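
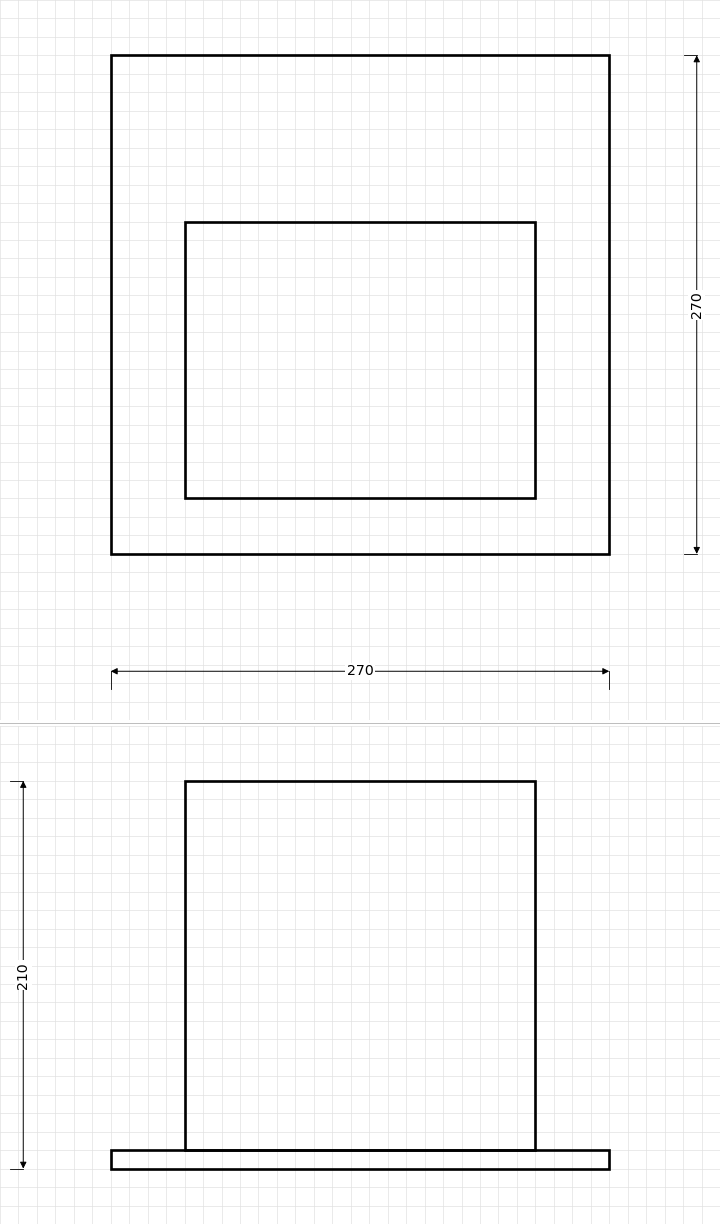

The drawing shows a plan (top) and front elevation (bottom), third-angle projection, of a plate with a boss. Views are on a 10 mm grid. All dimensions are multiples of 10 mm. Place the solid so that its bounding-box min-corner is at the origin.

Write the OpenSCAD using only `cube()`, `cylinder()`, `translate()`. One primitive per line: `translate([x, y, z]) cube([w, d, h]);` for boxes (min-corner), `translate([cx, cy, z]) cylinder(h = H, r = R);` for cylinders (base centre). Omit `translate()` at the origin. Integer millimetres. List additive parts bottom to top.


cube([270, 270, 10]);
translate([40, 30, 10]) cube([190, 150, 200]);


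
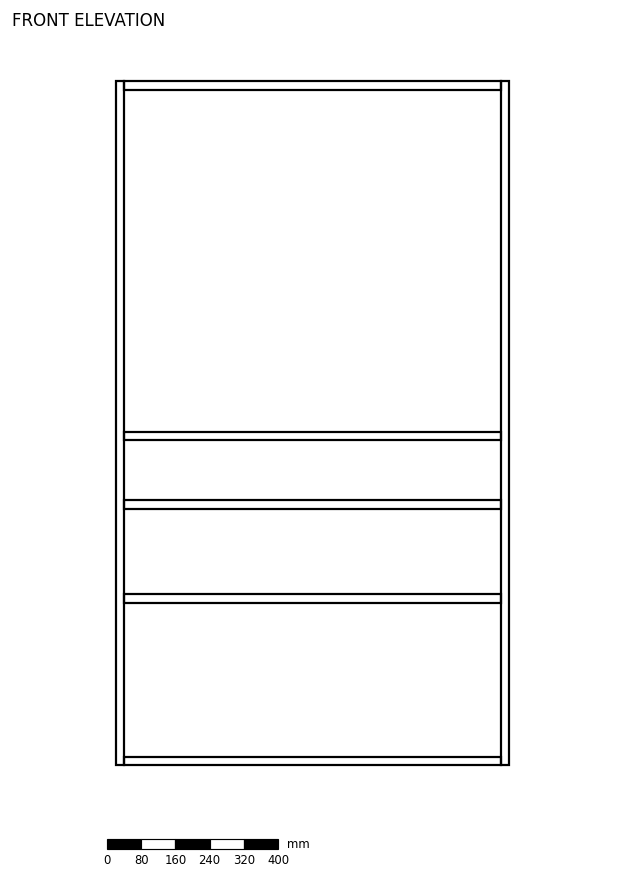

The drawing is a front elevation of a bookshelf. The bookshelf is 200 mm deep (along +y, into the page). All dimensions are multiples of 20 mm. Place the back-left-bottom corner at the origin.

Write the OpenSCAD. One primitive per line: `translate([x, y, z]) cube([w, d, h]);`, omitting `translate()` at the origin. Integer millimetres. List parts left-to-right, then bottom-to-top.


cube([20, 200, 1600]);
translate([20, 0, 0]) cube([880, 200, 20]);
translate([20, 0, 380]) cube([880, 200, 20]);
translate([20, 0, 600]) cube([880, 200, 20]);
translate([20, 0, 760]) cube([880, 200, 20]);
translate([20, 0, 1580]) cube([880, 200, 20]);
translate([900, 0, 0]) cube([20, 200, 1600]);


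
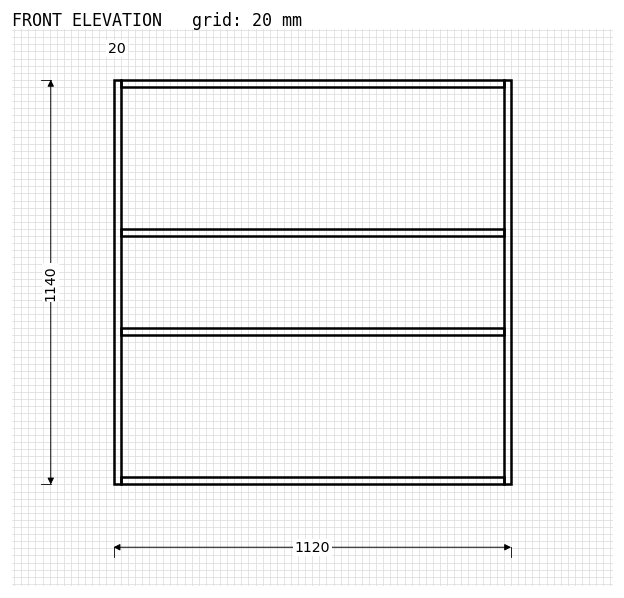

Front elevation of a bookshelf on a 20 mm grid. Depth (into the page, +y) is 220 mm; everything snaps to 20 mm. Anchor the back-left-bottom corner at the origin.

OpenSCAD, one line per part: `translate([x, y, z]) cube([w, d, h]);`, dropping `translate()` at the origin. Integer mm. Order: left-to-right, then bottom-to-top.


cube([20, 220, 1140]);
translate([20, 0, 0]) cube([1080, 220, 20]);
translate([20, 0, 420]) cube([1080, 220, 20]);
translate([20, 0, 700]) cube([1080, 220, 20]);
translate([20, 0, 1120]) cube([1080, 220, 20]);
translate([1100, 0, 0]) cube([20, 220, 1140]);


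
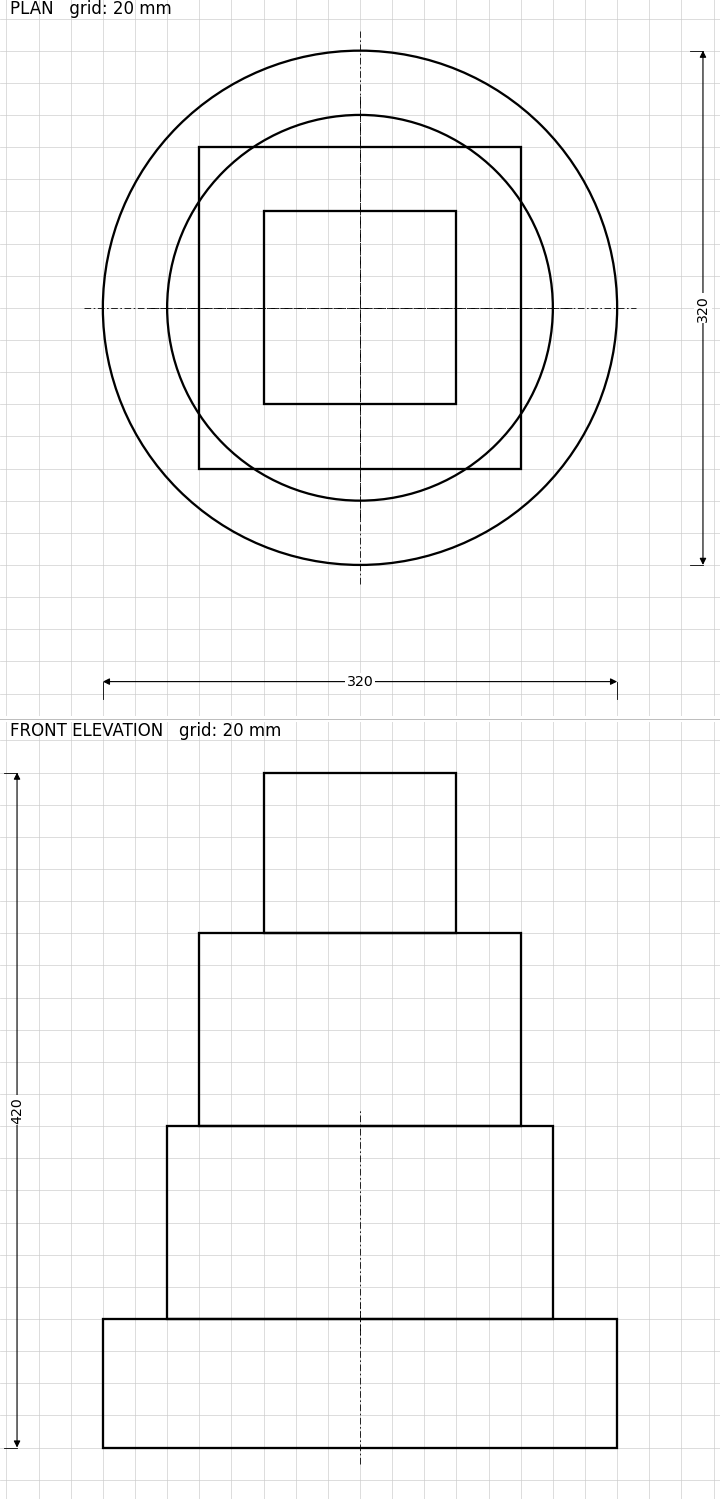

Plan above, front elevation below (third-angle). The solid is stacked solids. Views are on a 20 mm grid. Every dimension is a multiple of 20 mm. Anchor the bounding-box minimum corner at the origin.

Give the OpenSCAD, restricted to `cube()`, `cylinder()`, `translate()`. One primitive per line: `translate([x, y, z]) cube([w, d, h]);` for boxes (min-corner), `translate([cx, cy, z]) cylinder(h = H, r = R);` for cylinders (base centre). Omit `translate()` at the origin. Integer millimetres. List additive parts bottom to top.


translate([160, 160, 0]) cylinder(h = 80, r = 160);
translate([160, 160, 80]) cylinder(h = 120, r = 120);
translate([60, 60, 200]) cube([200, 200, 120]);
translate([100, 100, 320]) cube([120, 120, 100]);


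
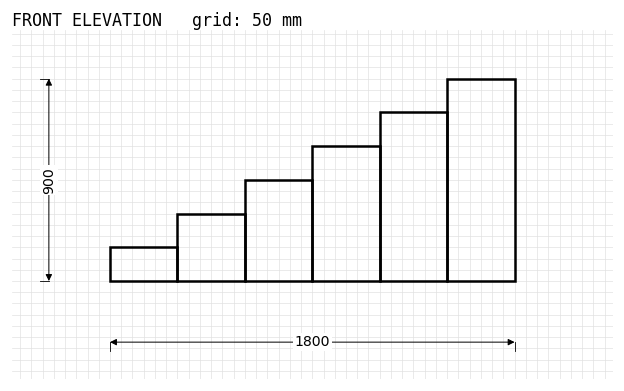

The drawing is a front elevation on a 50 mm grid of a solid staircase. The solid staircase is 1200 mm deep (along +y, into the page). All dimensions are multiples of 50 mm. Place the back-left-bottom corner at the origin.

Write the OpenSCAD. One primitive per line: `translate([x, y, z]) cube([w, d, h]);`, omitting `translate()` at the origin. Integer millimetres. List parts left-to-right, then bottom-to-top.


cube([300, 1200, 150]);
translate([300, 0, 0]) cube([300, 1200, 300]);
translate([600, 0, 0]) cube([300, 1200, 450]);
translate([900, 0, 0]) cube([300, 1200, 600]);
translate([1200, 0, 0]) cube([300, 1200, 750]);
translate([1500, 0, 0]) cube([300, 1200, 900]);


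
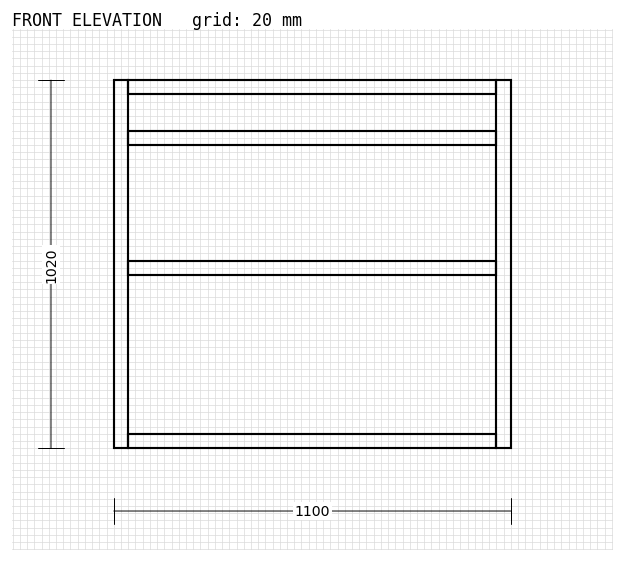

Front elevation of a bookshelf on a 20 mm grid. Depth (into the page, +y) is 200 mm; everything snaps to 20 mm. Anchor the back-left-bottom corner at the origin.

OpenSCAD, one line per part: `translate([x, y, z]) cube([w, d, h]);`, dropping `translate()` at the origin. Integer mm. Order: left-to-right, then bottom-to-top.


cube([40, 200, 1020]);
translate([40, 0, 0]) cube([1020, 200, 40]);
translate([40, 0, 480]) cube([1020, 200, 40]);
translate([40, 0, 840]) cube([1020, 200, 40]);
translate([40, 0, 980]) cube([1020, 200, 40]);
translate([1060, 0, 0]) cube([40, 200, 1020]);


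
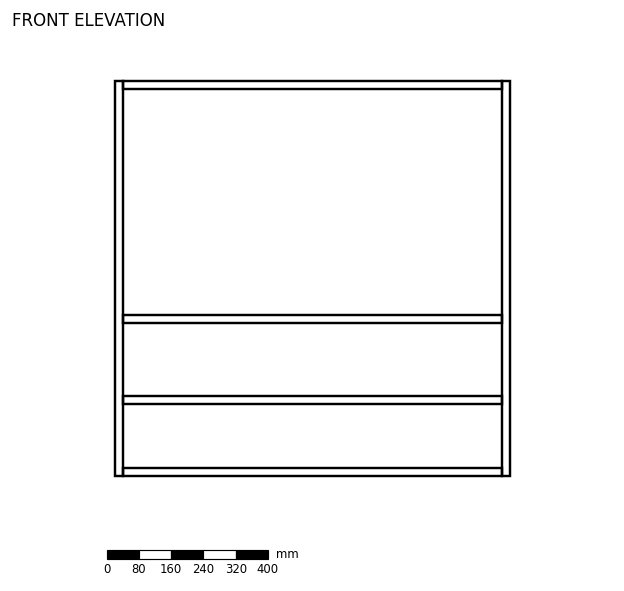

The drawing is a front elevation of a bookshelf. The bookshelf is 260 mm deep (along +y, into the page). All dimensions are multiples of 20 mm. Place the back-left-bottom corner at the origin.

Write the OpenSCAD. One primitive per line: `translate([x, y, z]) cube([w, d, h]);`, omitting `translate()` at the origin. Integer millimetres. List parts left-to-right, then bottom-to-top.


cube([20, 260, 980]);
translate([20, 0, 0]) cube([940, 260, 20]);
translate([20, 0, 180]) cube([940, 260, 20]);
translate([20, 0, 380]) cube([940, 260, 20]);
translate([20, 0, 960]) cube([940, 260, 20]);
translate([960, 0, 0]) cube([20, 260, 980]);


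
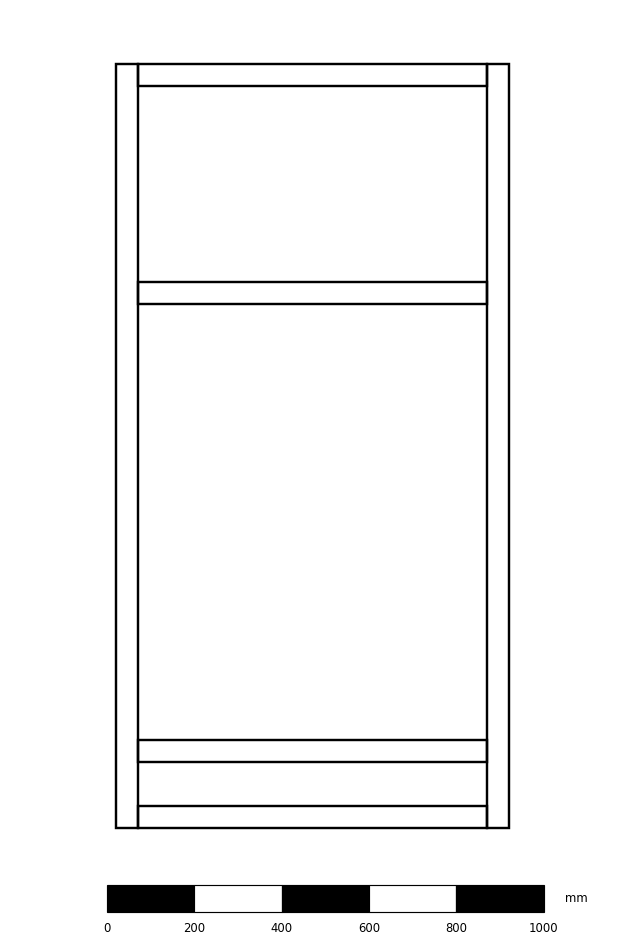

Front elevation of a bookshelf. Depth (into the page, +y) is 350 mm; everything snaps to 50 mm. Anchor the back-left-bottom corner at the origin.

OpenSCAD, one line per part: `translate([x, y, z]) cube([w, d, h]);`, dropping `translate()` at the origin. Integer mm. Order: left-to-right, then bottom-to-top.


cube([50, 350, 1750]);
translate([50, 0, 0]) cube([800, 350, 50]);
translate([50, 0, 150]) cube([800, 350, 50]);
translate([50, 0, 1200]) cube([800, 350, 50]);
translate([50, 0, 1700]) cube([800, 350, 50]);
translate([850, 0, 0]) cube([50, 350, 1750]);


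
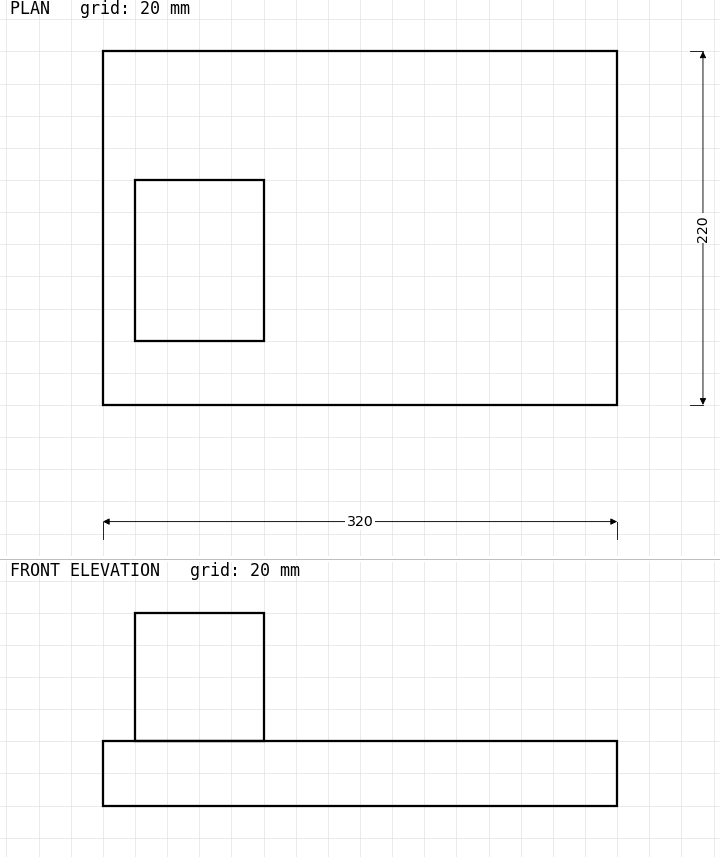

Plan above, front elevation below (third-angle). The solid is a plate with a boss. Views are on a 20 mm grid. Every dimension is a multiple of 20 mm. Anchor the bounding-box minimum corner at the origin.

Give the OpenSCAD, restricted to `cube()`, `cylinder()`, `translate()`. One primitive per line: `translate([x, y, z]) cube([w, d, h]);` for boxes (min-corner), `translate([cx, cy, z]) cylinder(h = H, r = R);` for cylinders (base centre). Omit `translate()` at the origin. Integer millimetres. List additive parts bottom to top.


cube([320, 220, 40]);
translate([20, 40, 40]) cube([80, 100, 80]);


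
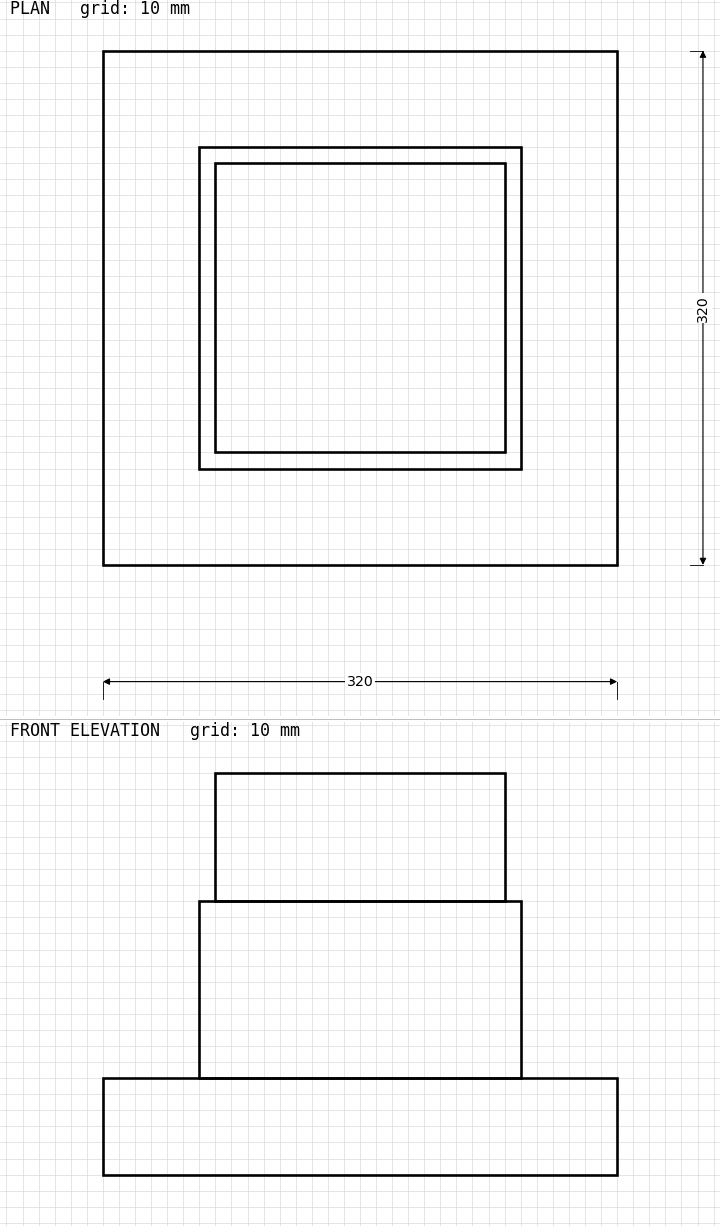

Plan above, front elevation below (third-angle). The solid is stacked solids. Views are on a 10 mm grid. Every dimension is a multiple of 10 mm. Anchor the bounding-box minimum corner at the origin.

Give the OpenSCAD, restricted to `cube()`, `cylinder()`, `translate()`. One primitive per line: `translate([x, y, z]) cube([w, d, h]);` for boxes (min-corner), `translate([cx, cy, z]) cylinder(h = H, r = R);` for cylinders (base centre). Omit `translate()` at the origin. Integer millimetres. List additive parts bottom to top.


cube([320, 320, 60]);
translate([60, 60, 60]) cube([200, 200, 110]);
translate([70, 70, 170]) cube([180, 180, 80]);


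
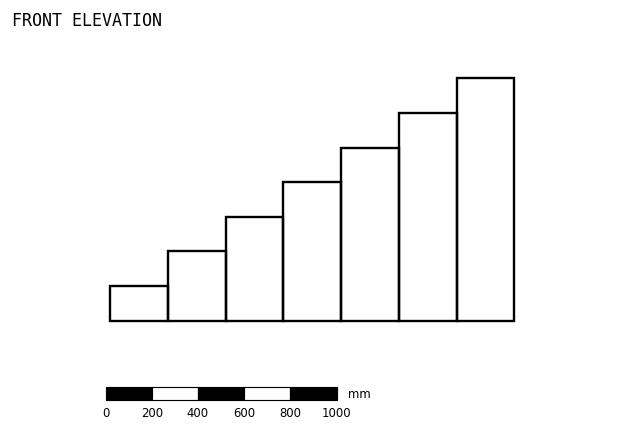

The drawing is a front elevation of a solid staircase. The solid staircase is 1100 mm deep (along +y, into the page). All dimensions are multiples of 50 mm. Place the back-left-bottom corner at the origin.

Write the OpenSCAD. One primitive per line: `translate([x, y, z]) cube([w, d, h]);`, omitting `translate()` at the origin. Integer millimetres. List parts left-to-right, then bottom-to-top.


cube([250, 1100, 150]);
translate([250, 0, 0]) cube([250, 1100, 300]);
translate([500, 0, 0]) cube([250, 1100, 450]);
translate([750, 0, 0]) cube([250, 1100, 600]);
translate([1000, 0, 0]) cube([250, 1100, 750]);
translate([1250, 0, 0]) cube([250, 1100, 900]);
translate([1500, 0, 0]) cube([250, 1100, 1050]);


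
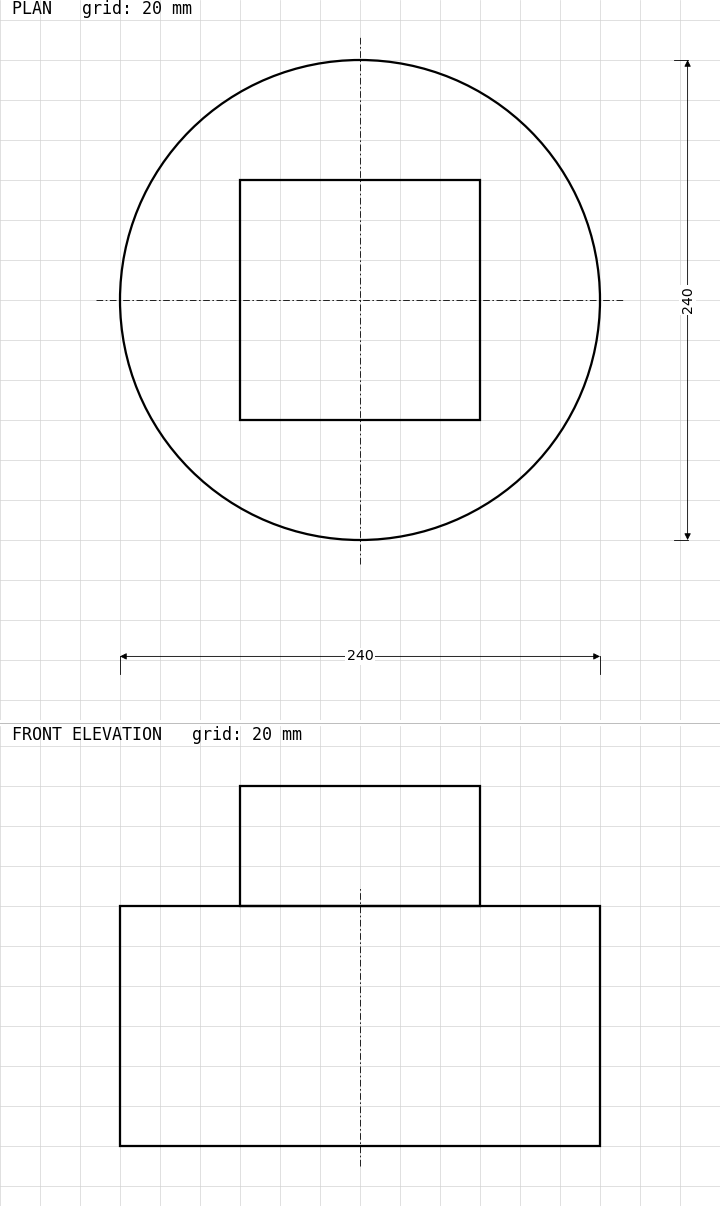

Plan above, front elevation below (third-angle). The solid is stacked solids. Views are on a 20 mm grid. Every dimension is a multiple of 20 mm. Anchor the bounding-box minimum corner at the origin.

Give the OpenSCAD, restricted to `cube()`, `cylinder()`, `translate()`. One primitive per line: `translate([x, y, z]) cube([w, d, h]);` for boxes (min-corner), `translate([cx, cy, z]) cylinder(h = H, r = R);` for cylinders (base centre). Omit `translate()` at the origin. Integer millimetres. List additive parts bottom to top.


translate([120, 120, 0]) cylinder(h = 120, r = 120);
translate([60, 60, 120]) cube([120, 120, 60]);


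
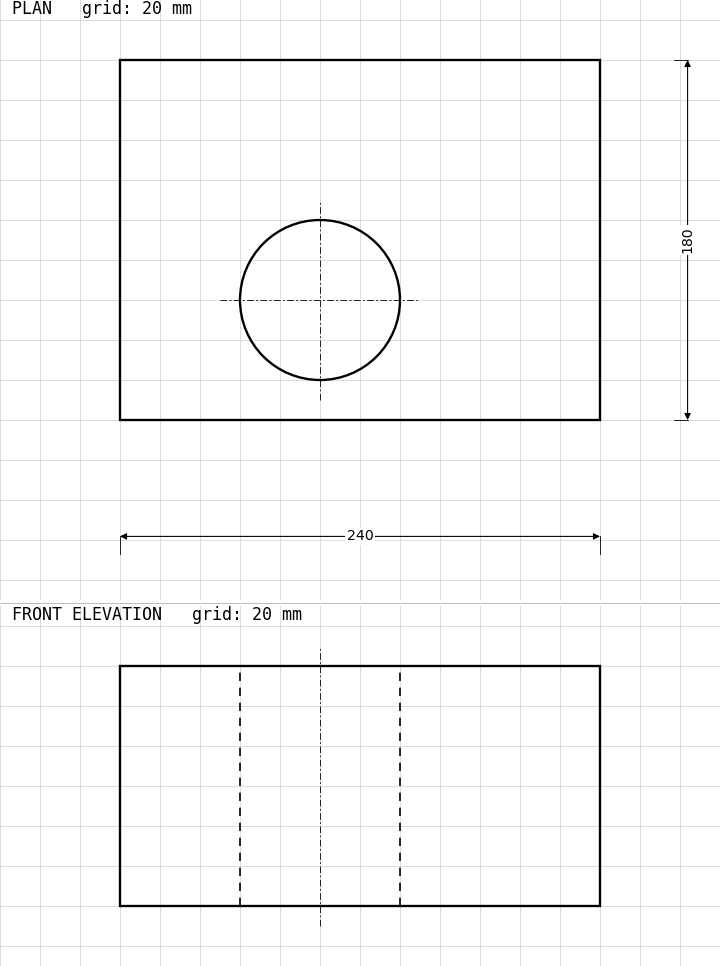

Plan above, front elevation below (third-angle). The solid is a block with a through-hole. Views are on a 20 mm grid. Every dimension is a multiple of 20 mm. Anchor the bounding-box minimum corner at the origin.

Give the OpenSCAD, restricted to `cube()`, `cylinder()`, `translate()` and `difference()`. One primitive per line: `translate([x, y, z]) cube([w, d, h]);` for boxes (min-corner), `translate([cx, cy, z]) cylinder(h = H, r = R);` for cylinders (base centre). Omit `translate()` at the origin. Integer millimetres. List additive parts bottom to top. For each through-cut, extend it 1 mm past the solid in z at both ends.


difference() {
  cube([240, 180, 120]);
  translate([100, 60, -1]) cylinder(h = 122, r = 40);
}


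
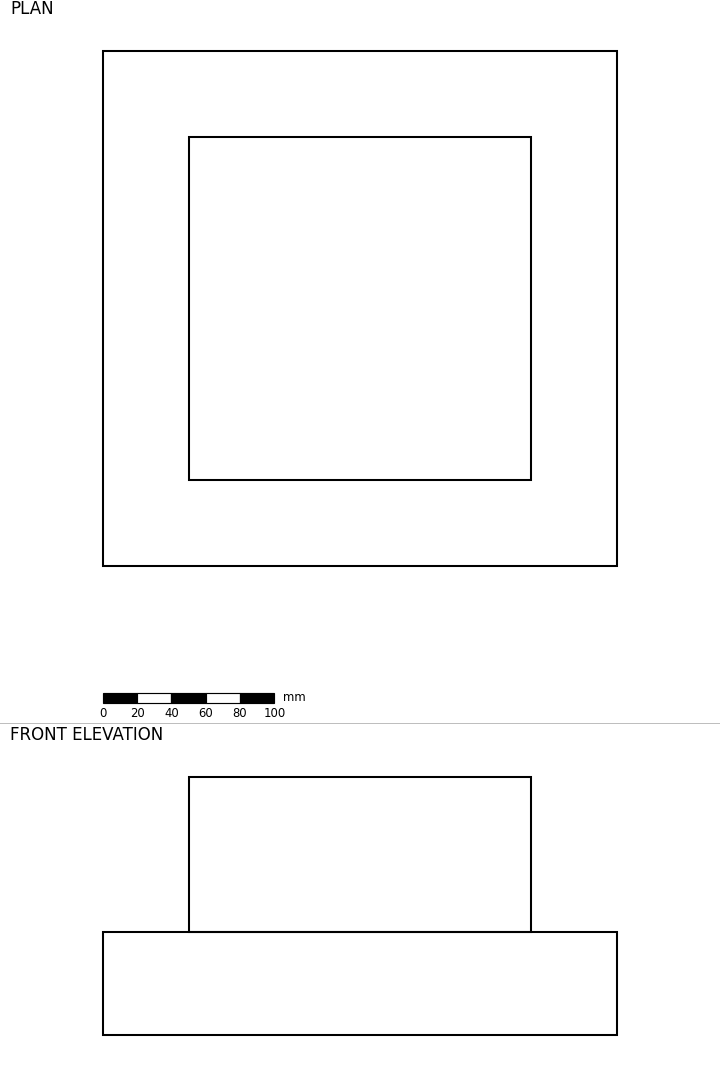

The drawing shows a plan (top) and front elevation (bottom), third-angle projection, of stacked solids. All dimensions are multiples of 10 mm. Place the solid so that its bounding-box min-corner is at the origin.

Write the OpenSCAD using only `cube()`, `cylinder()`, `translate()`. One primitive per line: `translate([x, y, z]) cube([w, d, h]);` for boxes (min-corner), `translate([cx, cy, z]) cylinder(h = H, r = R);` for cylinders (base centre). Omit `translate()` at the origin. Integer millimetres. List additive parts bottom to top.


cube([300, 300, 60]);
translate([50, 50, 60]) cube([200, 200, 90]);


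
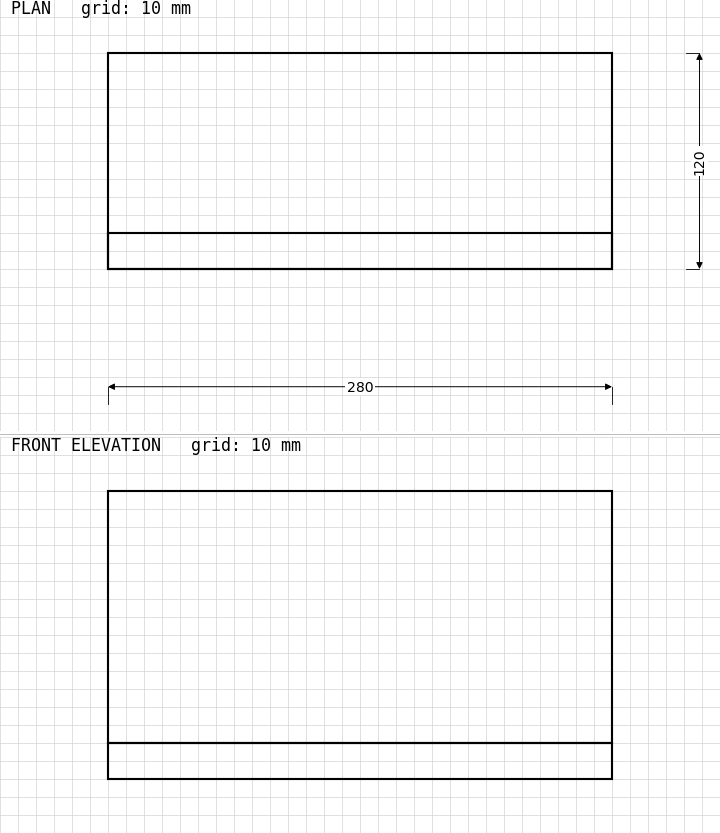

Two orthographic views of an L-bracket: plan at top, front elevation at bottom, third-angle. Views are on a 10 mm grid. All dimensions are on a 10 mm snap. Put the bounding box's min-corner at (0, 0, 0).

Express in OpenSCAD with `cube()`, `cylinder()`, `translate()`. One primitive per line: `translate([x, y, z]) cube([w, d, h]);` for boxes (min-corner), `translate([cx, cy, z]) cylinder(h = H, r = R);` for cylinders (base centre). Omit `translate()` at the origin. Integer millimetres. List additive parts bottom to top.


cube([280, 120, 20]);
translate([0, 0, 20]) cube([280, 20, 140]);


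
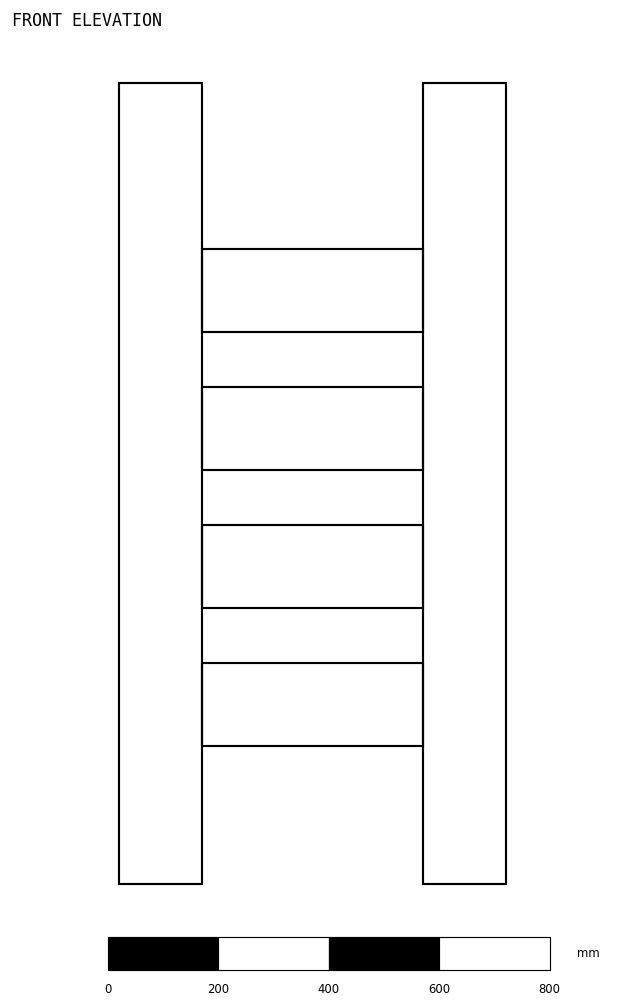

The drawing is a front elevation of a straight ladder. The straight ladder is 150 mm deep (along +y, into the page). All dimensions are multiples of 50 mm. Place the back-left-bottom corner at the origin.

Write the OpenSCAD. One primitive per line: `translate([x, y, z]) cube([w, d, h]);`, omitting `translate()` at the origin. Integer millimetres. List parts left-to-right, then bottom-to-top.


cube([150, 150, 1450]);
translate([150, 0, 250]) cube([400, 150, 150]);
translate([150, 0, 500]) cube([400, 150, 150]);
translate([150, 0, 750]) cube([400, 150, 150]);
translate([150, 0, 1000]) cube([400, 150, 150]);
translate([550, 0, 0]) cube([150, 150, 1450]);


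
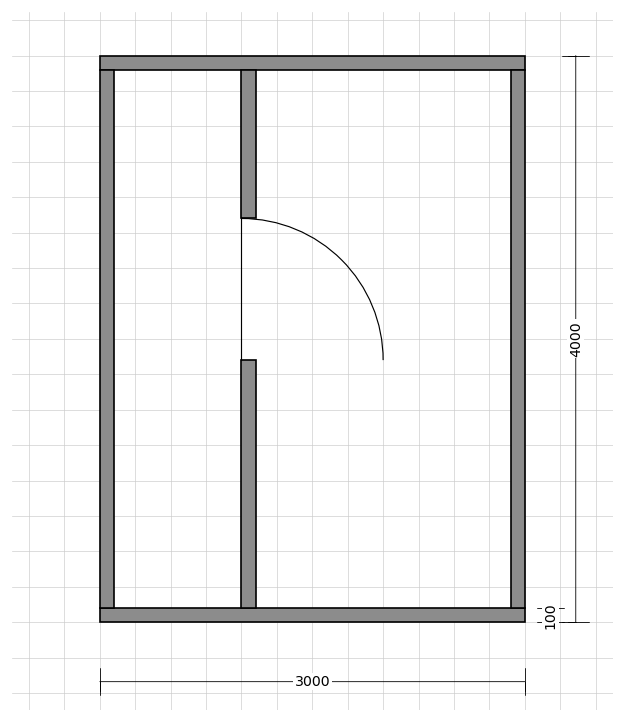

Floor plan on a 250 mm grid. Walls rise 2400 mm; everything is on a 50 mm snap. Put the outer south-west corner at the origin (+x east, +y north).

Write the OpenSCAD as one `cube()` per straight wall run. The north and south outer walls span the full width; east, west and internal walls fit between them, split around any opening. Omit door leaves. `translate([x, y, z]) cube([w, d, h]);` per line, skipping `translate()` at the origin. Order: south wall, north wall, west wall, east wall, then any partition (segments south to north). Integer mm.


cube([3000, 100, 2400]);
translate([0, 3900, 0]) cube([3000, 100, 2400]);
translate([0, 100, 0]) cube([100, 3800, 2400]);
translate([2900, 100, 0]) cube([100, 3800, 2400]);
translate([1000, 100, 0]) cube([100, 1750, 2400]);
translate([1000, 2850, 0]) cube([100, 1050, 2400]);


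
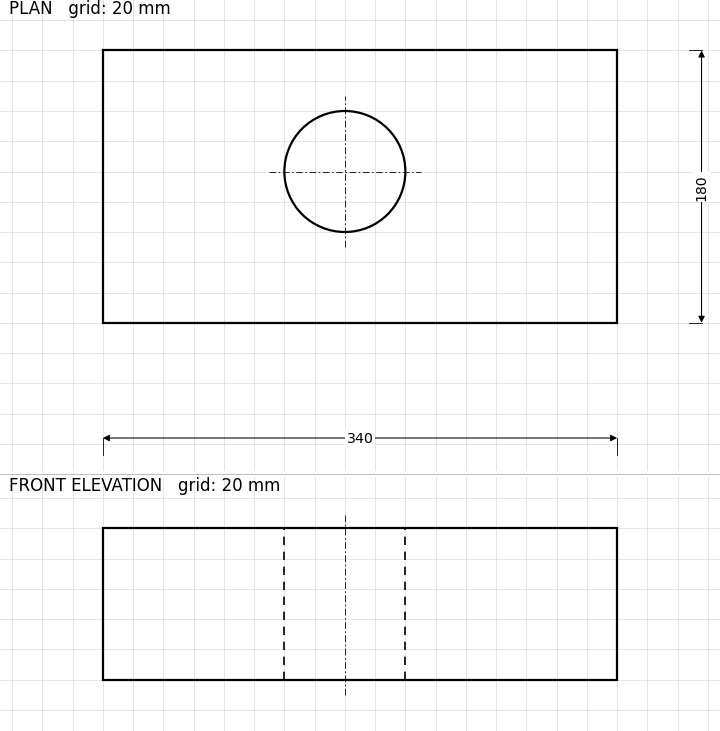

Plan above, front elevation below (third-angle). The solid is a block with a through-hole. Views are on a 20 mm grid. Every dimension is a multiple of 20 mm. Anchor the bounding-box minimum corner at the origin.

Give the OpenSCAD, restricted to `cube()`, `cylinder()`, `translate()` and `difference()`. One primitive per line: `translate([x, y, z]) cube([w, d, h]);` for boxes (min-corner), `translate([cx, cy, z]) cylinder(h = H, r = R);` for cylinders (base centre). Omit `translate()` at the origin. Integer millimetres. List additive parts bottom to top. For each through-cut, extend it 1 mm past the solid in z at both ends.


difference() {
  cube([340, 180, 100]);
  translate([160, 100, -1]) cylinder(h = 102, r = 40);
}


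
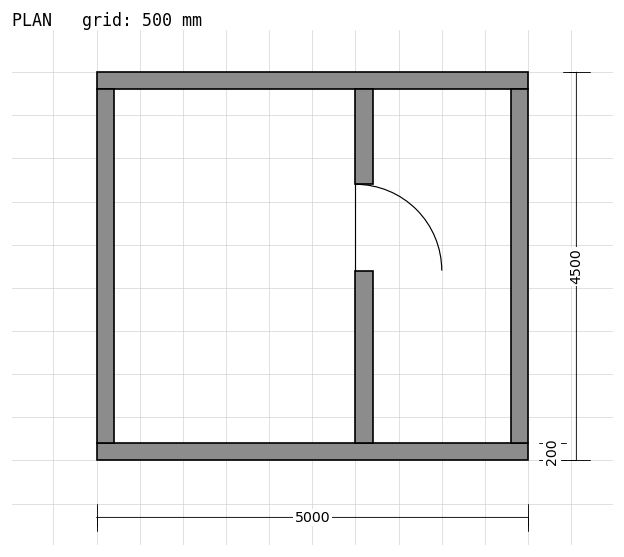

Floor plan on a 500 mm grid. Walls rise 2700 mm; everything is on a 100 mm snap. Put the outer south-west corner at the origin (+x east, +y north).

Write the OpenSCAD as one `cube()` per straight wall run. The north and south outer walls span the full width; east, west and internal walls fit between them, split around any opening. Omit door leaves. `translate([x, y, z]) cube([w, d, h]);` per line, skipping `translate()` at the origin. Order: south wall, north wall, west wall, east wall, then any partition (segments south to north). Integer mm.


cube([5000, 200, 2700]);
translate([0, 4300, 0]) cube([5000, 200, 2700]);
translate([0, 200, 0]) cube([200, 4100, 2700]);
translate([4800, 200, 0]) cube([200, 4100, 2700]);
translate([3000, 200, 0]) cube([200, 2000, 2700]);
translate([3000, 3200, 0]) cube([200, 1100, 2700]);


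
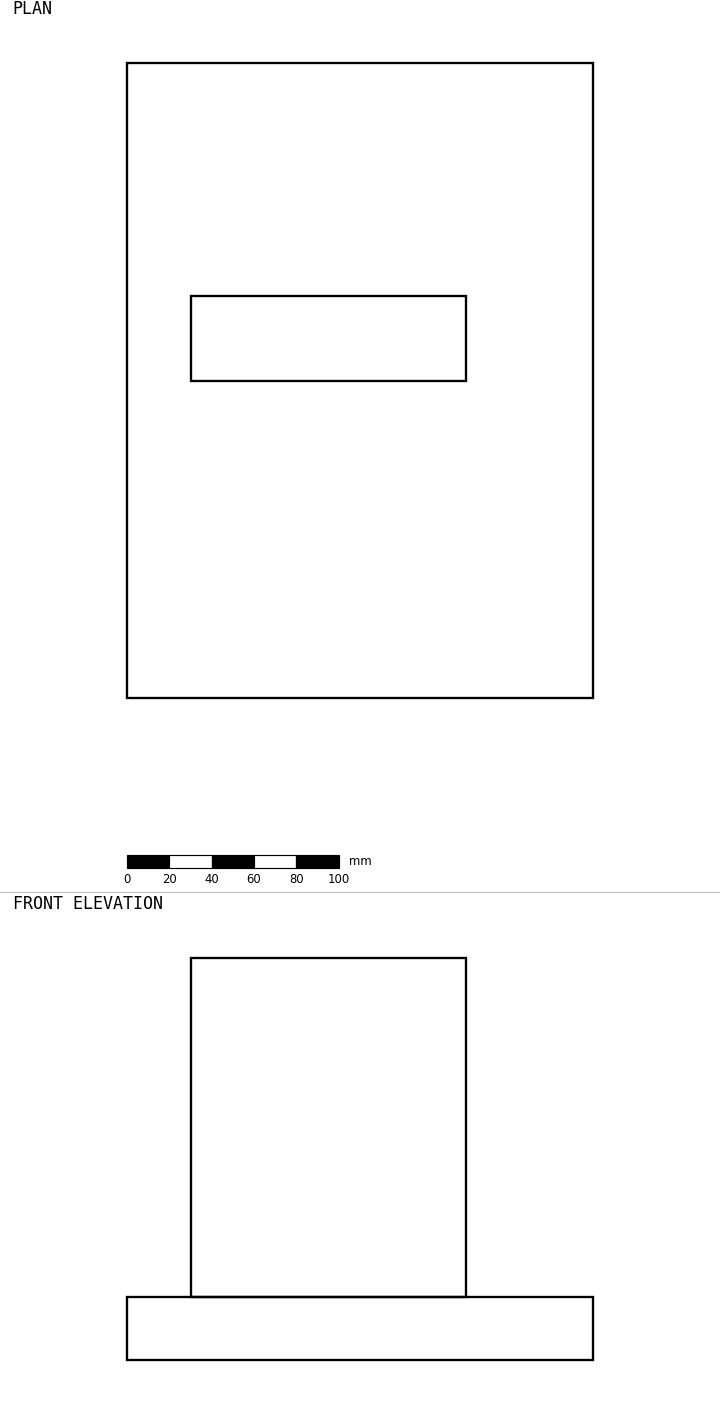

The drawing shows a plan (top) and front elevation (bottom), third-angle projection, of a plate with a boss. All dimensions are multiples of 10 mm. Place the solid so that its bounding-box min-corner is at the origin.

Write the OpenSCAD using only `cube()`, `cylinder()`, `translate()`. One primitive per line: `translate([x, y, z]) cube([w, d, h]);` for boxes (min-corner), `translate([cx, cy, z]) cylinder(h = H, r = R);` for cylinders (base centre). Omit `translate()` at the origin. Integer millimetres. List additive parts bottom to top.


cube([220, 300, 30]);
translate([30, 150, 30]) cube([130, 40, 160]);


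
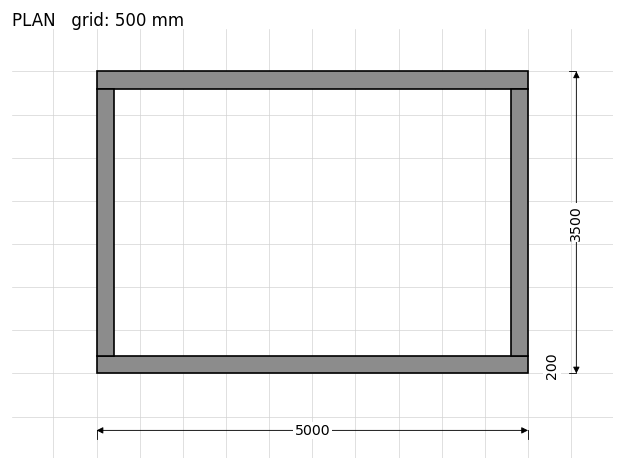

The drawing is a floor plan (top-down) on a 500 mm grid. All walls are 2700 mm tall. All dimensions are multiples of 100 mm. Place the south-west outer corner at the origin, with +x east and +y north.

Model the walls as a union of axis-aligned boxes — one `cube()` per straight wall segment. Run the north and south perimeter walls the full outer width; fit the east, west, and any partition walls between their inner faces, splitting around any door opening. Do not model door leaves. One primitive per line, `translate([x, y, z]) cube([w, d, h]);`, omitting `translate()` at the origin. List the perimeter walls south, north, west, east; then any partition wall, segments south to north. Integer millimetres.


cube([5000, 200, 2700]);
translate([0, 3300, 0]) cube([5000, 200, 2700]);
translate([0, 200, 0]) cube([200, 3100, 2700]);
translate([4800, 200, 0]) cube([200, 3100, 2700]);


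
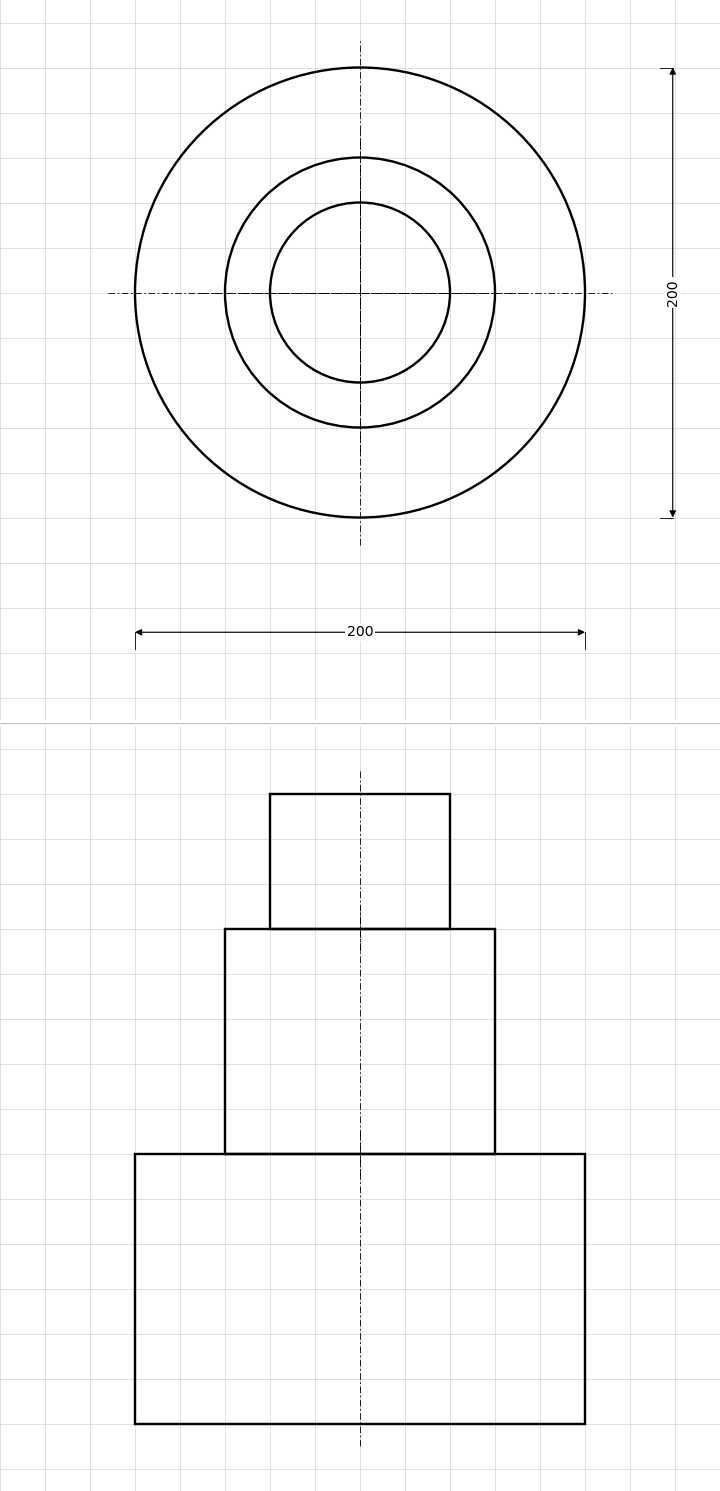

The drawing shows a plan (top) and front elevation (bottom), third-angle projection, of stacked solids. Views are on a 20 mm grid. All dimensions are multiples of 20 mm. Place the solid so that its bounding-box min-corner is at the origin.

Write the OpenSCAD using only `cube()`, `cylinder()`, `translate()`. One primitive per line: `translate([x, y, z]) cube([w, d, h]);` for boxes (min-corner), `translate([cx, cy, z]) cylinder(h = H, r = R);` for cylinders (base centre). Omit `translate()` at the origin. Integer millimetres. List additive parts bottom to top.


translate([100, 100, 0]) cylinder(h = 120, r = 100);
translate([100, 100, 120]) cylinder(h = 100, r = 60);
translate([100, 100, 220]) cylinder(h = 60, r = 40);


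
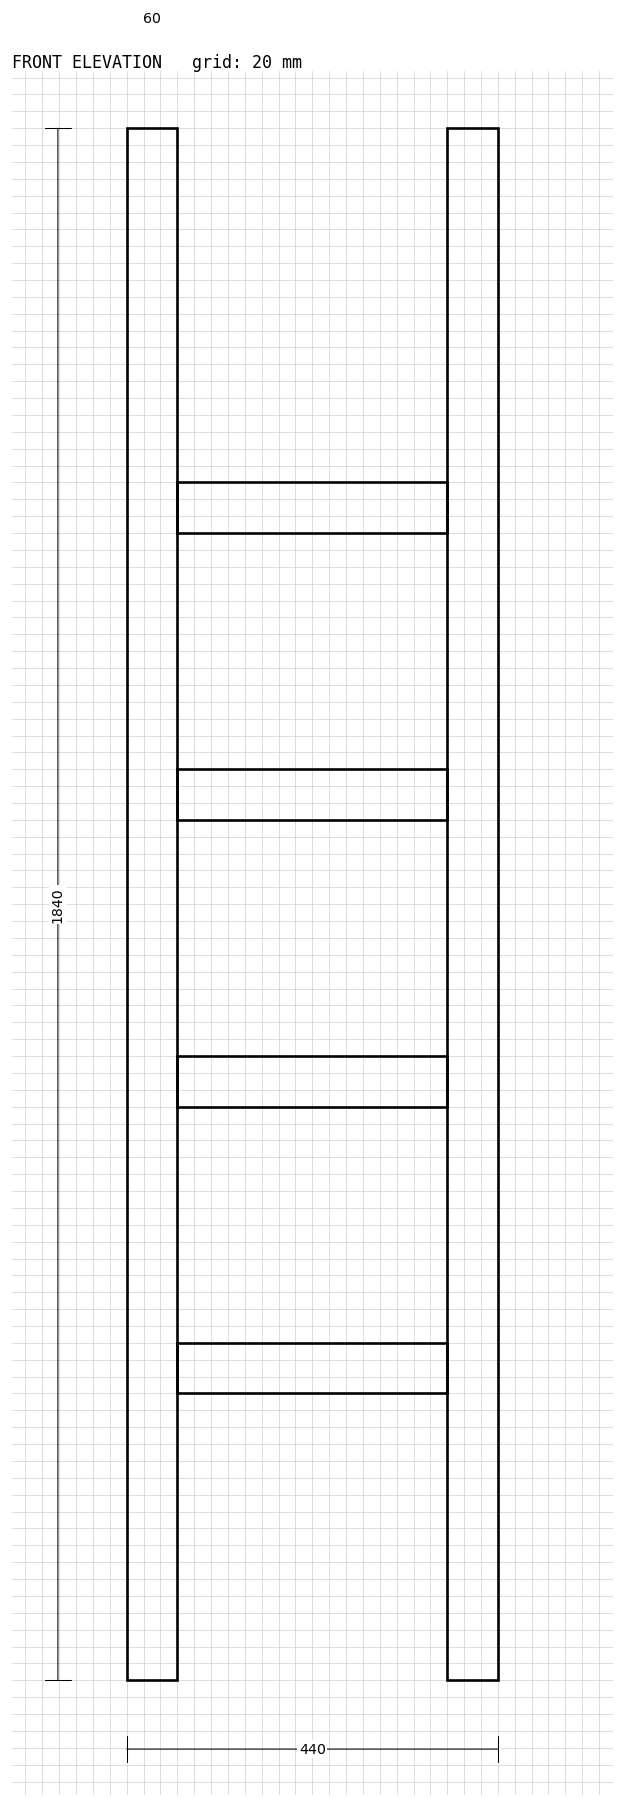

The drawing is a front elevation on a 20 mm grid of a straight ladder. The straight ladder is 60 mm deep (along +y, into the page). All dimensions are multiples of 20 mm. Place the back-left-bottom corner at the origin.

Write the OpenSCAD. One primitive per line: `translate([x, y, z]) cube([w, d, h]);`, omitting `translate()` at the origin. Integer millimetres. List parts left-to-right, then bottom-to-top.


cube([60, 60, 1840]);
translate([60, 0, 340]) cube([320, 60, 60]);
translate([60, 0, 680]) cube([320, 60, 60]);
translate([60, 0, 1020]) cube([320, 60, 60]);
translate([60, 0, 1360]) cube([320, 60, 60]);
translate([380, 0, 0]) cube([60, 60, 1840]);


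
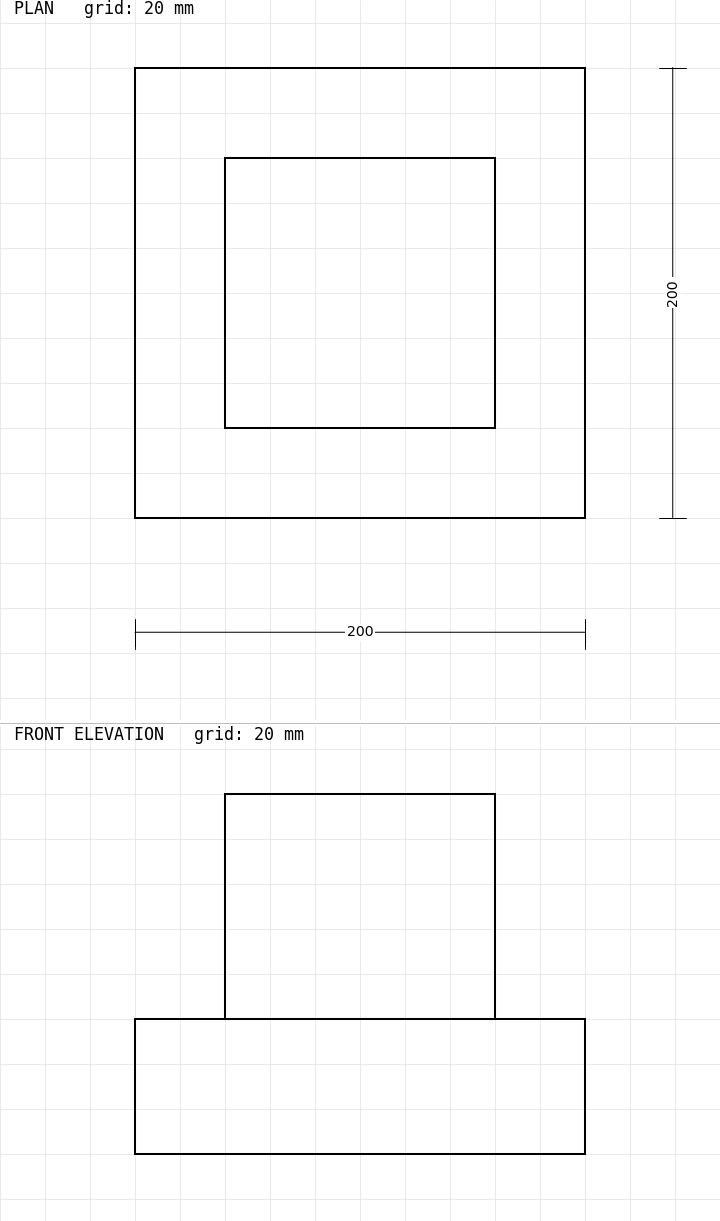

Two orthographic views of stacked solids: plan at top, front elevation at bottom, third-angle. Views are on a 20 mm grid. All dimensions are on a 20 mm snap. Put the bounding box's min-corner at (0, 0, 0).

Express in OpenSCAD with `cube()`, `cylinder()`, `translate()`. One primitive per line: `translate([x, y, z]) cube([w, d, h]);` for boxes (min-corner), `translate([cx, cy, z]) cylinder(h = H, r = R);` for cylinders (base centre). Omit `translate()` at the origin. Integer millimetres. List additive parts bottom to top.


cube([200, 200, 60]);
translate([40, 40, 60]) cube([120, 120, 100]);


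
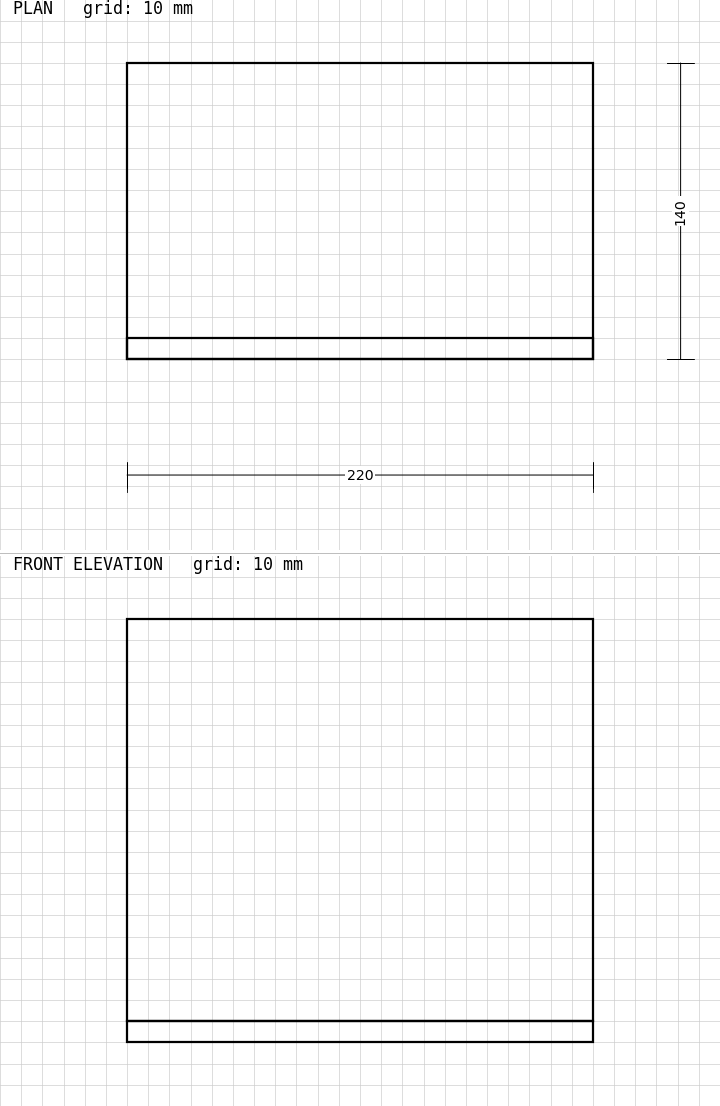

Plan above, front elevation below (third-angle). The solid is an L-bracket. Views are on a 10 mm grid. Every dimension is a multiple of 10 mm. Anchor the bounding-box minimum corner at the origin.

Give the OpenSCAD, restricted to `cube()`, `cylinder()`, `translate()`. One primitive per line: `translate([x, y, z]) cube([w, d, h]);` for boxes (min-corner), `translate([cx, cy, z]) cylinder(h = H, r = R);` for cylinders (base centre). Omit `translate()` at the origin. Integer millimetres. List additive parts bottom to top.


cube([220, 140, 10]);
translate([0, 0, 10]) cube([220, 10, 190]);


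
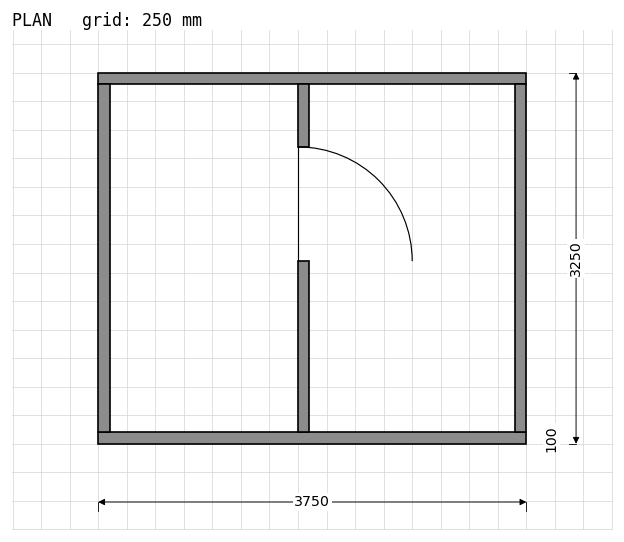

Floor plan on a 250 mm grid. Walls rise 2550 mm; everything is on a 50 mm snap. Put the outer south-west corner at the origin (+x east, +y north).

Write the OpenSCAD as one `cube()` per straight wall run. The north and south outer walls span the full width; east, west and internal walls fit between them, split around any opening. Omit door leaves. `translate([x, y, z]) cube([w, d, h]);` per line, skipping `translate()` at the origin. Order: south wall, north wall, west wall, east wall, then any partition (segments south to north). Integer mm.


cube([3750, 100, 2550]);
translate([0, 3150, 0]) cube([3750, 100, 2550]);
translate([0, 100, 0]) cube([100, 3050, 2550]);
translate([3650, 100, 0]) cube([100, 3050, 2550]);
translate([1750, 100, 0]) cube([100, 1500, 2550]);
translate([1750, 2600, 0]) cube([100, 550, 2550]);


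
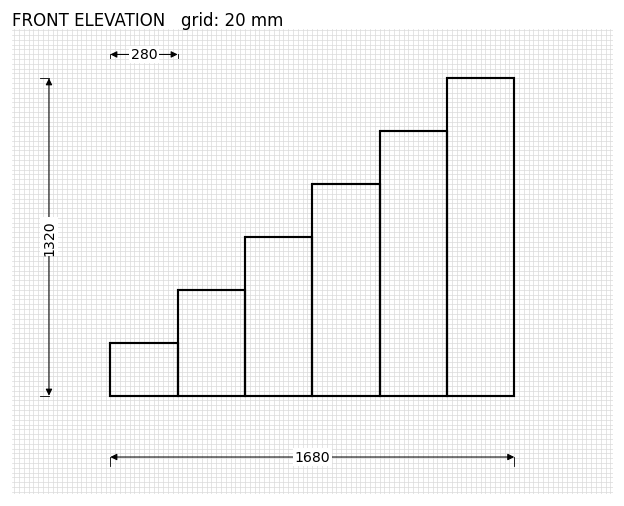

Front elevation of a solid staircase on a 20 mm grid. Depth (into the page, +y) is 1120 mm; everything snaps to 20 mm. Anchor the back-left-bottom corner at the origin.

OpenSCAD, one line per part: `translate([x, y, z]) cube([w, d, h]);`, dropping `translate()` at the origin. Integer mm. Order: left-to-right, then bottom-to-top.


cube([280, 1120, 220]);
translate([280, 0, 0]) cube([280, 1120, 440]);
translate([560, 0, 0]) cube([280, 1120, 660]);
translate([840, 0, 0]) cube([280, 1120, 880]);
translate([1120, 0, 0]) cube([280, 1120, 1100]);
translate([1400, 0, 0]) cube([280, 1120, 1320]);


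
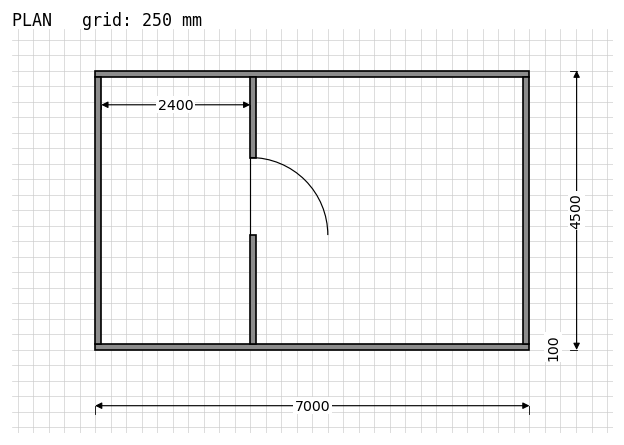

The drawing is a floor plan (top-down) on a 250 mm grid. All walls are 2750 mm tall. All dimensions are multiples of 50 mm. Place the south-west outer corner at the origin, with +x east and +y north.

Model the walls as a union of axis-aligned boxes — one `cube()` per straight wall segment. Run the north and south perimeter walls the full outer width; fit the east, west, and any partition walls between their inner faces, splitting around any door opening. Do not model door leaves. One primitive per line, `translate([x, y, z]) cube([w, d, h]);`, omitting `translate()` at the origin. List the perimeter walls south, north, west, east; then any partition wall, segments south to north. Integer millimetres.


cube([7000, 100, 2750]);
translate([0, 4400, 0]) cube([7000, 100, 2750]);
translate([0, 100, 0]) cube([100, 4300, 2750]);
translate([6900, 100, 0]) cube([100, 4300, 2750]);
translate([2500, 100, 0]) cube([100, 1750, 2750]);
translate([2500, 3100, 0]) cube([100, 1300, 2750]);


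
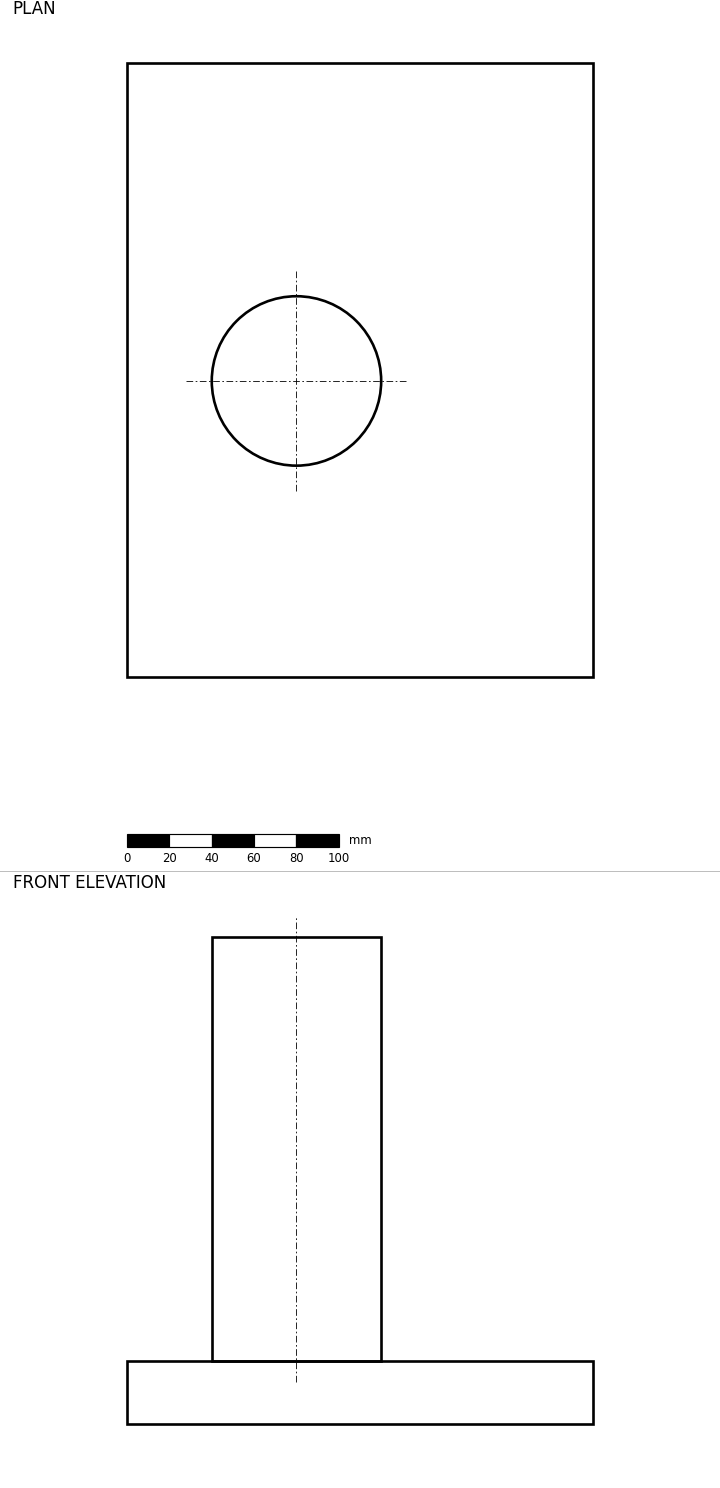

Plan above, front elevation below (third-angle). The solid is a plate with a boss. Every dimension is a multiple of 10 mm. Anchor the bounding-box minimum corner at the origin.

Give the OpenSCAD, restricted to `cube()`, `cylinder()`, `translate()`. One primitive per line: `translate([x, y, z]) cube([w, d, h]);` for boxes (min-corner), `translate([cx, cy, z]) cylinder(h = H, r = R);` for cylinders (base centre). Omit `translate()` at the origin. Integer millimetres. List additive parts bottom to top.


cube([220, 290, 30]);
translate([80, 140, 30]) cylinder(h = 200, r = 40);


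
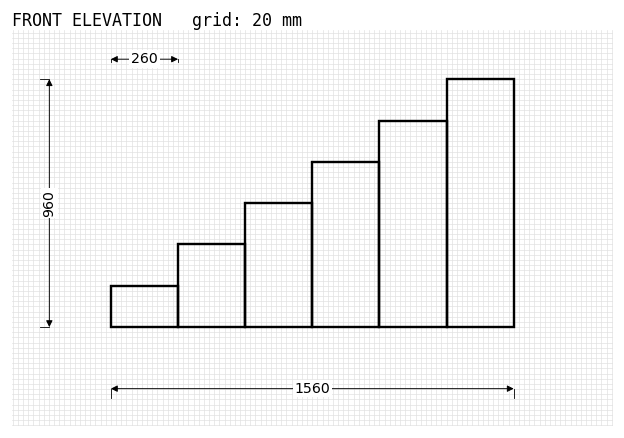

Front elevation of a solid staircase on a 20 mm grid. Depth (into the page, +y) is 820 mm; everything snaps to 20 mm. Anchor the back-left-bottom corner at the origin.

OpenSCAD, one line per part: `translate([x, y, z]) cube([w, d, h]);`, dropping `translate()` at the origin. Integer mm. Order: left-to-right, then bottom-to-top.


cube([260, 820, 160]);
translate([260, 0, 0]) cube([260, 820, 320]);
translate([520, 0, 0]) cube([260, 820, 480]);
translate([780, 0, 0]) cube([260, 820, 640]);
translate([1040, 0, 0]) cube([260, 820, 800]);
translate([1300, 0, 0]) cube([260, 820, 960]);


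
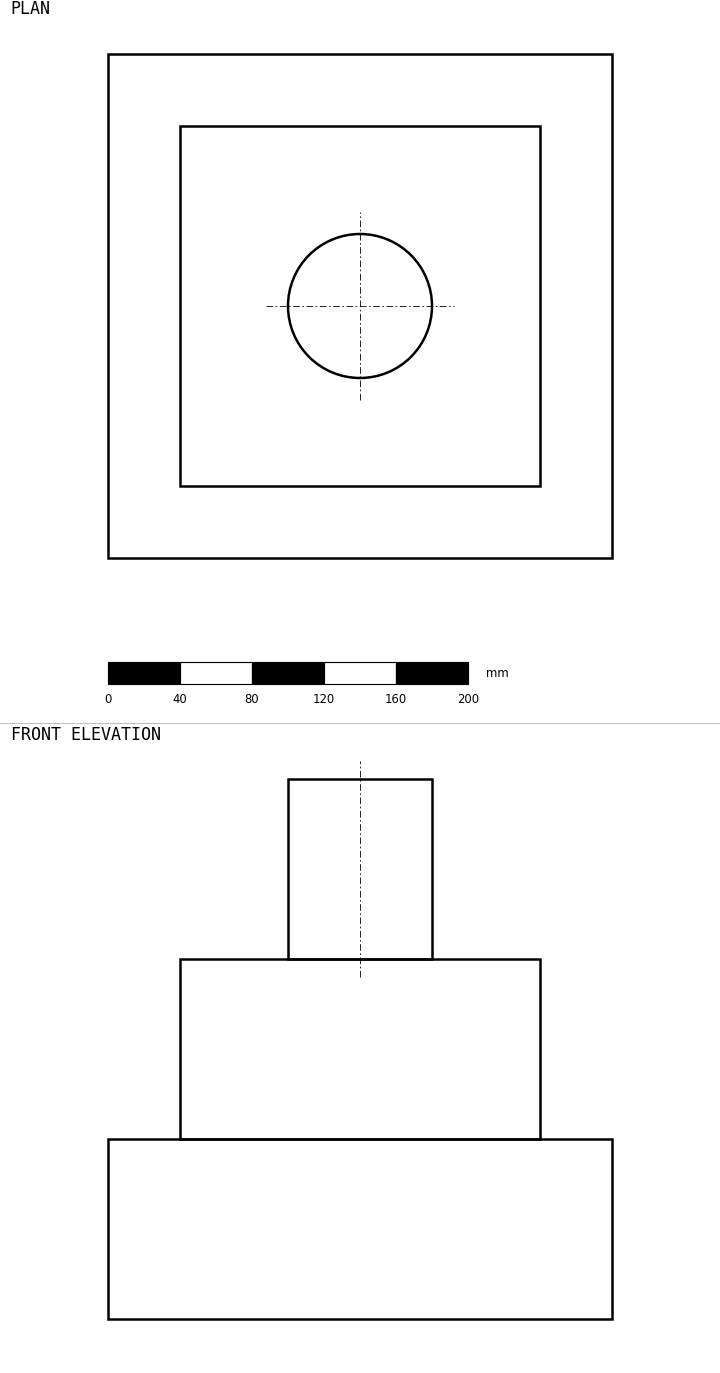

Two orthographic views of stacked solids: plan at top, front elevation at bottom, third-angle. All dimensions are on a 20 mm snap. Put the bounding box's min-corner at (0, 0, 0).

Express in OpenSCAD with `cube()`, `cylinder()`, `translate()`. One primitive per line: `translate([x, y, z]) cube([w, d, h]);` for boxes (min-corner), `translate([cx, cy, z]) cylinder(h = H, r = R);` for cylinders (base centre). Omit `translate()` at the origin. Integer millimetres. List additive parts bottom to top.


cube([280, 280, 100]);
translate([40, 40, 100]) cube([200, 200, 100]);
translate([140, 140, 200]) cylinder(h = 100, r = 40);


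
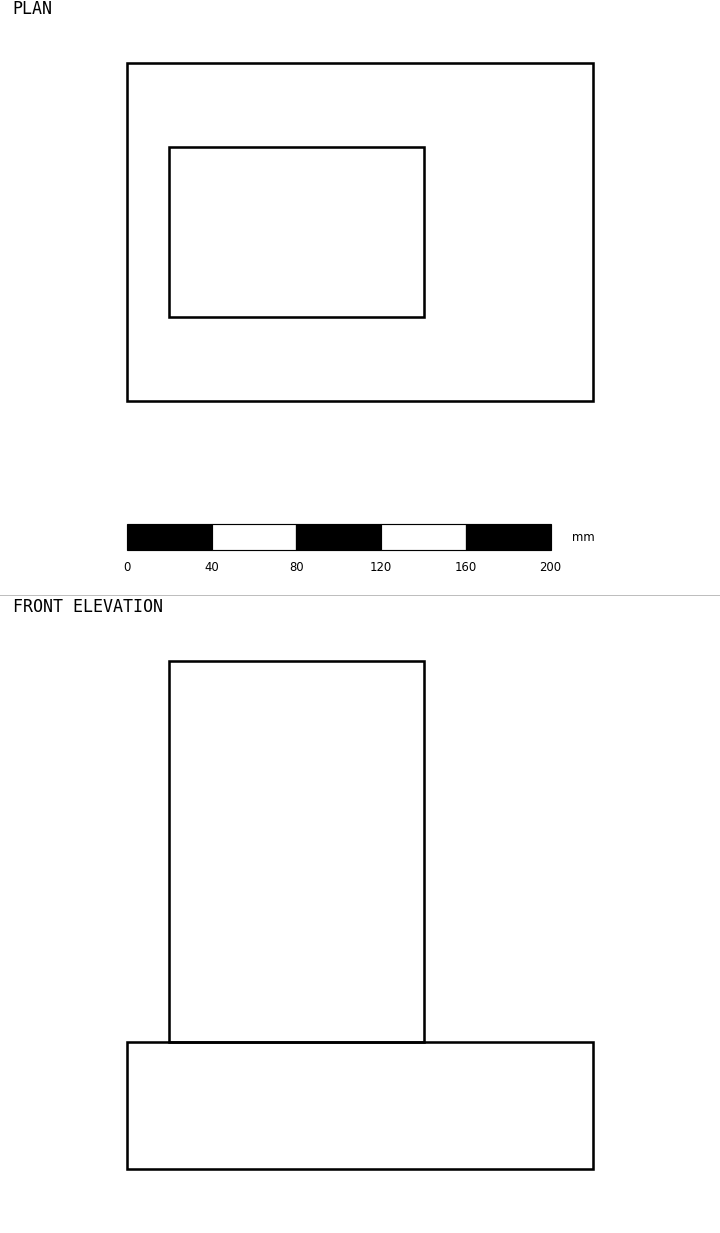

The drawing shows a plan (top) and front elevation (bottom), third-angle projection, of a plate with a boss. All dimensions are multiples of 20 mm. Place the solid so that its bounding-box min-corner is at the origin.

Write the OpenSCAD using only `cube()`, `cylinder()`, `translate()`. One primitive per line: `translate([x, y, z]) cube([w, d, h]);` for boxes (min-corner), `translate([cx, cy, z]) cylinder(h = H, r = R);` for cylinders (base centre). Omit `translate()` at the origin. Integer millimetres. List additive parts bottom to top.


cube([220, 160, 60]);
translate([20, 40, 60]) cube([120, 80, 180]);


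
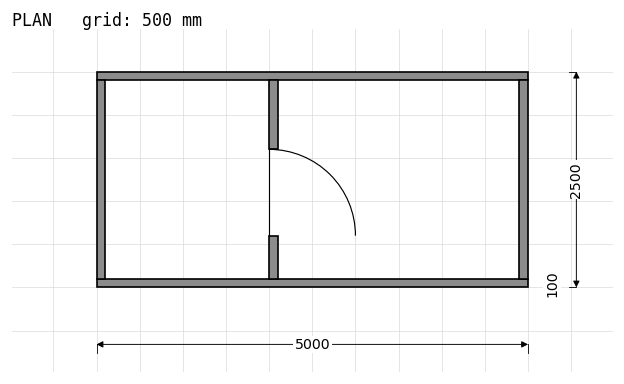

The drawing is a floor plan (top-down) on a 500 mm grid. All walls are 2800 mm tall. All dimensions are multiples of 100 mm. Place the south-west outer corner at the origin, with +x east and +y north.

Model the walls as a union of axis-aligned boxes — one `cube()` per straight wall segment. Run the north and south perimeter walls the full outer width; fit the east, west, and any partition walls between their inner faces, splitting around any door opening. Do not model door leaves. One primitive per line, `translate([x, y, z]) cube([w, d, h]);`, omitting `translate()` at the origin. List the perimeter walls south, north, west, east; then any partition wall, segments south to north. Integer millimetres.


cube([5000, 100, 2800]);
translate([0, 2400, 0]) cube([5000, 100, 2800]);
translate([0, 100, 0]) cube([100, 2300, 2800]);
translate([4900, 100, 0]) cube([100, 2300, 2800]);
translate([2000, 100, 0]) cube([100, 500, 2800]);
translate([2000, 1600, 0]) cube([100, 800, 2800]);


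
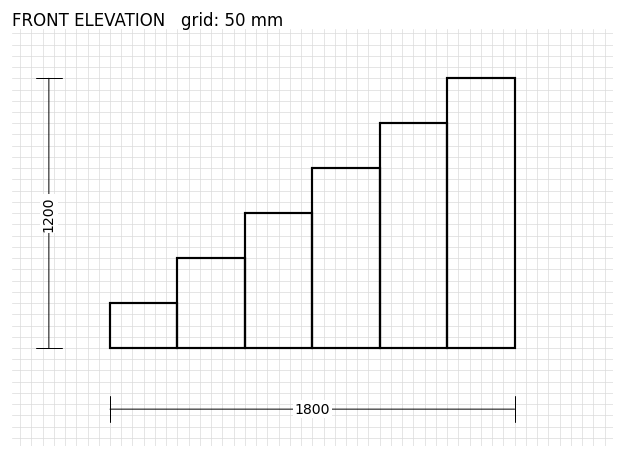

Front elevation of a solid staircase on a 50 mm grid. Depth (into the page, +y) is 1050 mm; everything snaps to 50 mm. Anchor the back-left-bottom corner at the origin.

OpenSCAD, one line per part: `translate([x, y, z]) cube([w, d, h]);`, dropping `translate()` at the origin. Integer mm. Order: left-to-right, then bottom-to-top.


cube([300, 1050, 200]);
translate([300, 0, 0]) cube([300, 1050, 400]);
translate([600, 0, 0]) cube([300, 1050, 600]);
translate([900, 0, 0]) cube([300, 1050, 800]);
translate([1200, 0, 0]) cube([300, 1050, 1000]);
translate([1500, 0, 0]) cube([300, 1050, 1200]);


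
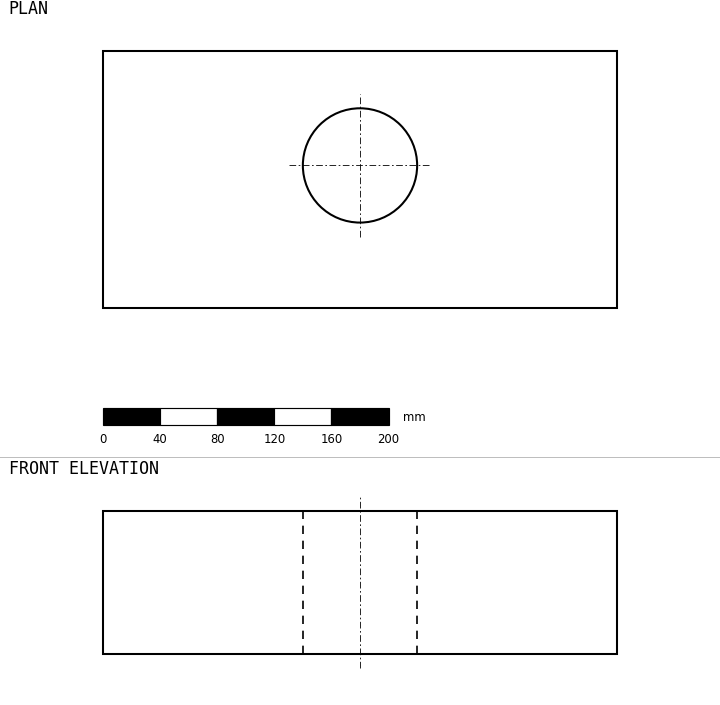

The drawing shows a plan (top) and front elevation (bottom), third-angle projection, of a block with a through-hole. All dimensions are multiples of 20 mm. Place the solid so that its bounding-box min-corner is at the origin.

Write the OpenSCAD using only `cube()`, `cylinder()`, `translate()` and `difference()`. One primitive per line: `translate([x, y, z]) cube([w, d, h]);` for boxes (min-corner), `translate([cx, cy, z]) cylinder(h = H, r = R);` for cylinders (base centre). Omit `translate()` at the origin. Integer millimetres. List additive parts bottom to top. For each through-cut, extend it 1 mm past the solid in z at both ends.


difference() {
  cube([360, 180, 100]);
  translate([180, 100, -1]) cylinder(h = 102, r = 40);
}


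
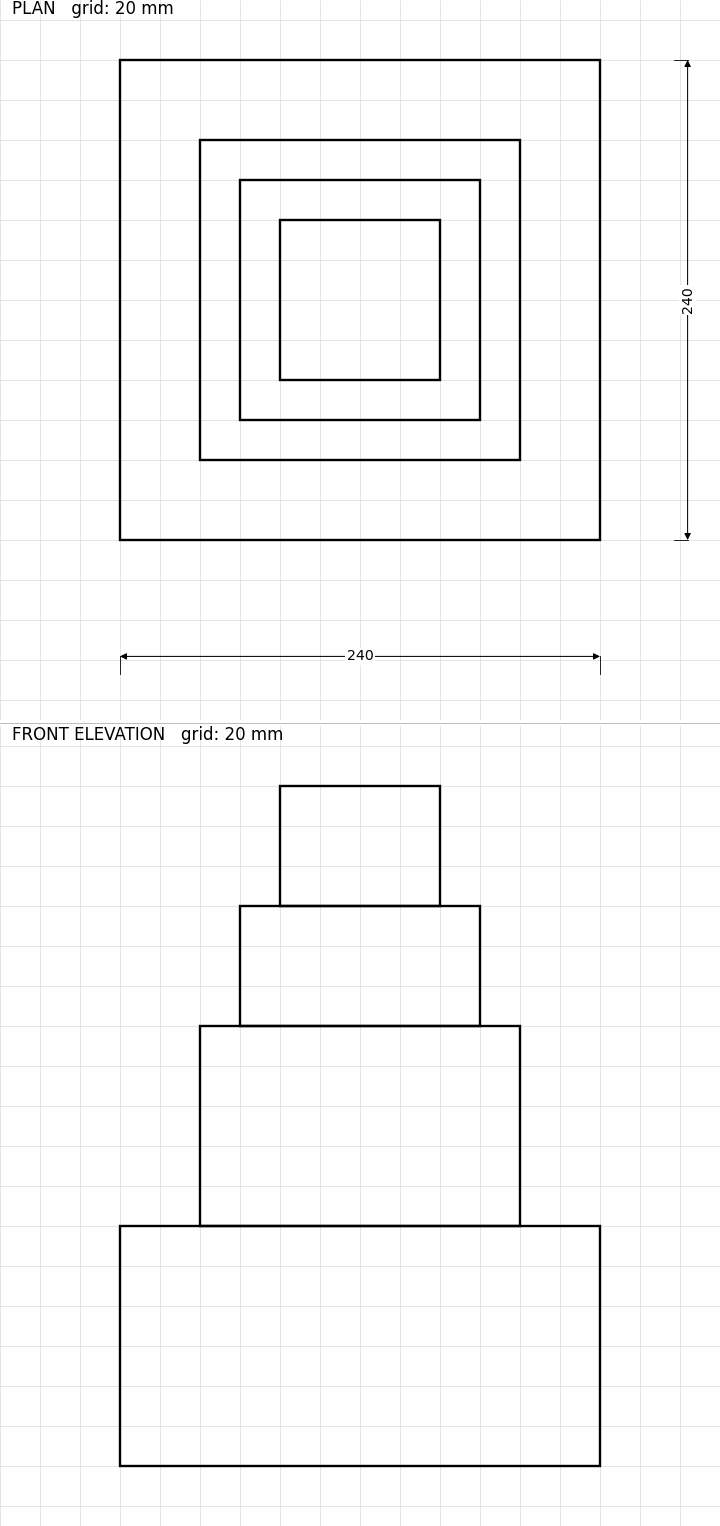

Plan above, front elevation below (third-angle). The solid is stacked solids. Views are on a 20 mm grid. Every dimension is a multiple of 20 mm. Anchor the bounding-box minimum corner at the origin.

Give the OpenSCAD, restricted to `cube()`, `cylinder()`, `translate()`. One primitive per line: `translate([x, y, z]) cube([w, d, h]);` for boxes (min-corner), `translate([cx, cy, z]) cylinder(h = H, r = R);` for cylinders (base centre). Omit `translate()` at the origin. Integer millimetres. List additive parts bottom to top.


cube([240, 240, 120]);
translate([40, 40, 120]) cube([160, 160, 100]);
translate([60, 60, 220]) cube([120, 120, 60]);
translate([80, 80, 280]) cube([80, 80, 60]);
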